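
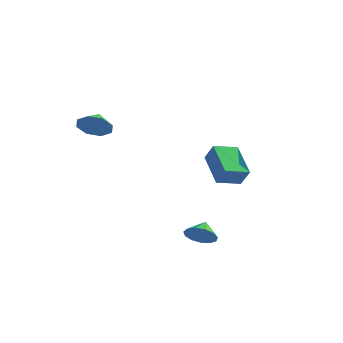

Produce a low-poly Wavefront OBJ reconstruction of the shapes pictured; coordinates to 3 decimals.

v -2.663 -3.768 2.936
v -1.988 -3.279 2.48
v -2.897 -2.952 3.464
v -2.631 -3.246 2.143
v -3.293 -3.519 2.271
v -3.586 -3.938 2.788
v -3.338 -4.257 3.392
v -2.694 -4.29 3.729
v -2.032 -4.017 3.602
v -1.74 -3.599 3.084
v 1.162 1.455 -1.775
v -0.209 2.723 -0.67
v 1.963 2.578 -2.07
v 0.592 3.846 -0.965
v 1.768 1.274 -0.815
v 0.397 2.542 0.29
v 2.569 2.397 -1.11
v 1.198 3.665 -0.005
v 2.375 -2.296 -3.877
v 3.144 -2.404 -3.509
v 2.205 -1.484 -3.283
v 3.215 -2.112 -3.889
v 3.018 -1.878 -4.265
v 2.617 -1.776 -4.518
v 2.14 -1.84 -4.567
v 1.736 -2.048 -4.397
v 1.536 -2.335 -4.062
v 1.602 -2.61 -3.668
v 1.913 -2.785 -3.341
v 2.371 -2.804 -3.183
v 2.83 -2.662 -3.246
f 2 1 4
f 2 4 3
f 4 1 5
f 4 5 3
f 5 1 6
f 5 6 3
f 6 1 7
f 6 7 3
f 7 1 8
f 7 8 3
f 8 1 9
f 8 9 3
f 9 1 10
f 9 10 3
f 10 1 2
f 10 2 3
f 12 14 11
f 15 12 11
f 11 14 13
f 13 15 11
f 12 18 14
f 16 12 15
f 16 18 12
f 14 18 13
f 17 15 13
f 13 18 17
f 17 16 15
f 18 16 17
f 20 19 22
f 20 22 21
f 22 19 23
f 22 23 21
f 23 19 24
f 23 24 21
f 24 19 25
f 24 25 21
f 25 19 26
f 25 26 21
f 26 19 27
f 26 27 21
f 27 19 28
f 27 28 21
f 28 19 29
f 28 29 21
f 29 19 30
f 29 30 21
f 30 19 31
f 30 31 21
f 31 19 20
f 31 20 21



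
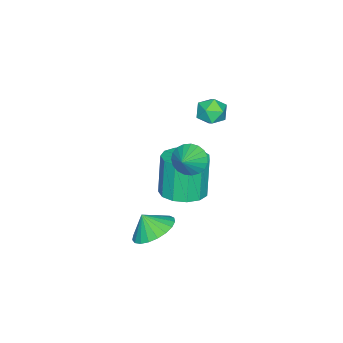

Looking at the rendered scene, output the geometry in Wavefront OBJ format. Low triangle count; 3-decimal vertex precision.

v -3.356 1.86 -2.52
v -2.517 2.487 -2.257
v -3.025 2.327 -0.257
v -3.864 1.7 -0.52
v -2.989 2.861 -2.347
v -3.497 2.701 -0.347
v -3.578 2.917 -2.492
v -4.085 2.757 -0.491
v -4.096 2.637 -2.646
v -4.603 2.477 -0.645
v -4.379 2.111 -2.76
v -4.887 1.951 -0.759
v -4.338 1.505 -2.798
v -4.845 1.345 -0.797
v -3.985 1.012 -2.748
v -4.492 0.852 -0.747
v -3.432 0.788 -2.625
v -3.94 0.628 -0.625
v -2.856 0.904 -2.47
v -3.363 0.744 -0.469
v -2.438 1.324 -2.33
v -2.945 1.164 -0.33
v -2.312 1.914 -2.251
v -2.819 1.754 -0.25
v -1.938 2.906 1.306
v -1.57 3.209 0.664
v -0.982 3.034 1.914
v -1.697 3.482 0.806
v -1.865 3.655 1.034
v -2.046 3.699 1.31
v -2.209 3.605 1.585
v -2.324 3.391 1.812
v -2.373 3.093 1.951
v -2.347 2.762 1.978
v -2.249 2.457 1.89
v -2.098 2.229 1.7
v -1.92 2.118 1.443
v -1.744 2.144 1.161
v -1.602 2.301 0.905
v -1.518 2.563 0.718
v -1.507 2.884 0.633
v -4.293 3.424 3.352
v -3.83 3.598 2.779
v -3.65 2.402 3.561
v -3.187 2.576 2.988
v -3.179 2.992 3.621
v -3.576 3.623 3.492
v -3.904 2.377 2.848
v -4.301 3.008 2.719
v -3.59 2.951 2.468
v -3.141 3.331 2.945
v -4.339 2.669 3.395
v -3.89 3.049 3.872
v -0.428 2.002 -2.629
v 0.484 1.595 -2.953
v -0.372 1.458 -1.791
v 0.615 1.949 -2.733
v 0.566 2.311 -2.495
v 0.345 2.62 -2.28
v -0.01 2.822 -2.125
v -0.437 2.882 -2.057
v -0.862 2.79 -2.089
v -1.213 2.562 -2.213
v -1.428 2.236 -2.41
v -1.47 1.87 -2.644
v -1.331 1.527 -2.876
v -1.037 1.266 -3.065
v -0.637 1.132 -3.179
v -0.201 1.148 -3.197
v 0.195 1.312 -3.117
f 2 1 5
f 2 5 3
f 3 5 6
f 3 6 4
f 5 1 7
f 5 7 6
f 6 7 8
f 6 8 4
f 7 1 9
f 7 9 8
f 8 9 10
f 8 10 4
f 9 1 11
f 9 11 10
f 10 11 12
f 10 12 4
f 11 1 13
f 11 13 12
f 12 13 14
f 12 14 4
f 13 1 15
f 13 15 14
f 14 15 16
f 14 16 4
f 15 1 17
f 15 17 16
f 16 17 18
f 16 18 4
f 17 1 19
f 17 19 18
f 18 19 20
f 18 20 4
f 19 1 21
f 19 21 20
f 20 21 22
f 20 22 4
f 21 1 23
f 21 23 22
f 22 23 24
f 22 24 4
f 23 1 2
f 23 2 24
f 24 2 3
f 24 3 4
f 26 25 28
f 26 28 27
f 28 25 29
f 28 29 27
f 29 25 30
f 29 30 27
f 30 25 31
f 30 31 27
f 31 25 32
f 31 32 27
f 32 25 33
f 32 33 27
f 33 25 34
f 33 34 27
f 34 25 35
f 34 35 27
f 35 25 36
f 35 36 27
f 36 25 37
f 36 37 27
f 37 25 38
f 37 38 27
f 38 25 39
f 38 39 27
f 39 25 40
f 39 40 27
f 40 25 41
f 40 41 27
f 41 25 26
f 41 26 27
f 42 53 47
f 42 47 43
f 42 43 49
f 42 49 52
f 42 52 53
f 43 47 51
f 47 53 46
f 53 52 44
f 52 49 48
f 49 43 50
f 45 51 46
f 45 46 44
f 45 44 48
f 45 48 50
f 45 50 51
f 46 51 47
f 44 46 53
f 48 44 52
f 50 48 49
f 51 50 43
f 55 54 57
f 55 57 56
f 57 54 58
f 57 58 56
f 58 54 59
f 58 59 56
f 59 54 60
f 59 60 56
f 60 54 61
f 60 61 56
f 61 54 62
f 61 62 56
f 62 54 63
f 62 63 56
f 63 54 64
f 63 64 56
f 64 54 65
f 64 65 56
f 65 54 66
f 65 66 56
f 66 54 67
f 66 67 56
f 67 54 68
f 67 68 56
f 68 54 69
f 68 69 56
f 69 54 70
f 69 70 56
f 70 54 55
f 70 55 56



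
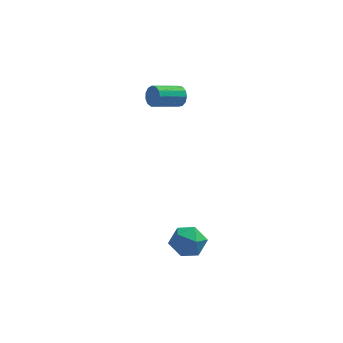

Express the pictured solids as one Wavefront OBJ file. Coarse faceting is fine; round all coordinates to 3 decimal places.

v 3.07 3.457 2.263
v 3.411 3.299 2.818
v 2.07 2.425 3.392
v 1.73 2.583 2.837
v 3.231 3.623 2.892
v 1.891 2.749 3.466
v 3.001 3.894 2.766
v 1.66 3.02 3.34
v 2.792 4.026 2.481
v 1.452 3.152 3.055
v 2.672 3.978 2.126
v 1.331 3.104 2.7
v 2.678 3.764 1.815
v 1.338 2.89 2.389
v 2.809 3.453 1.646
v 1.468 2.579 2.22
v 3.022 3.143 1.673
v 1.682 2.269 2.247
v 3.251 2.933 1.887
v 1.911 2.059 2.462
v 3.423 2.889 2.221
v 2.082 2.015 2.795
v 3.482 3.025 2.568
v 2.142 2.151 3.142
v 3.408 -2.935 -3.134
v 4.329 -2.673 -3.568
v 3.631 -4.547 -3.632
v 4.552 -4.285 -4.066
v 4.444 -4.28 -3.02
v 4.306 -3.284 -2.713
v 3.654 -3.936 -4.487
v 3.516 -2.94 -4.18
v 4.481 -3.292 -4.405
v 4.969 -3.504 -3.498
v 2.991 -3.716 -3.702
v 3.479 -3.928 -2.795
f 2 1 5
f 2 5 3
f 3 5 6
f 3 6 4
f 5 1 7
f 5 7 6
f 6 7 8
f 6 8 4
f 7 1 9
f 7 9 8
f 8 9 10
f 8 10 4
f 9 1 11
f 9 11 10
f 10 11 12
f 10 12 4
f 11 1 13
f 11 13 12
f 12 13 14
f 12 14 4
f 13 1 15
f 13 15 14
f 14 15 16
f 14 16 4
f 15 1 17
f 15 17 16
f 16 17 18
f 16 18 4
f 17 1 19
f 17 19 18
f 18 19 20
f 18 20 4
f 19 1 21
f 19 21 20
f 20 21 22
f 20 22 4
f 21 1 23
f 21 23 22
f 22 23 24
f 22 24 4
f 23 1 2
f 23 2 24
f 24 2 3
f 24 3 4
f 25 36 30
f 25 30 26
f 25 26 32
f 25 32 35
f 25 35 36
f 26 30 34
f 30 36 29
f 36 35 27
f 35 32 31
f 32 26 33
f 28 34 29
f 28 29 27
f 28 27 31
f 28 31 33
f 28 33 34
f 29 34 30
f 27 29 36
f 31 27 35
f 33 31 32
f 34 33 26



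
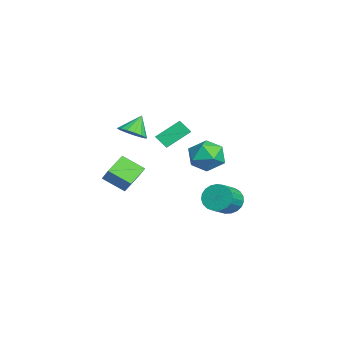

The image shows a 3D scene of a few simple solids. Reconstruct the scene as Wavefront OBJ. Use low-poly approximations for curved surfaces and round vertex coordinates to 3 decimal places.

v -0.284 -1.292 -1.592
v -0.807 -2.501 -0.794
v 0.568 -1.005 -0.598
v 0.046 -2.214 0.199
v 0.734 -2.146 -2.219
v 0.212 -3.355 -1.422
v 1.587 -1.859 -1.226
v 1.064 -3.068 -0.428
v 0.701 0.167 1.031
v 0.318 -0.415 1.706
v 0.373 1.541 2.029
v -0.01 0.959 2.704
v 1.51 0.081 1.416
v 1.127 -0.501 2.091
v 1.182 1.455 2.414
v 0.799 0.873 3.089
v -0.362 3.736 -3.823
v 0.255 3.831 -4.539
v 1.359 3.039 -3.693
v 0.742 2.944 -2.977
v 0.325 4.156 -4.326
v 1.429 3.365 -3.481
v 0.277 4.409 -4.027
v 1.381 3.617 -3.181
v 0.118 4.545 -3.692
v 1.222 3.754 -2.846
v -0.124 4.541 -3.379
v 0.98 3.75 -2.534
v -0.407 4.398 -3.144
v 0.697 3.607 -2.298
v -0.682 4.141 -3.025
v 0.422 3.349 -2.18
v -0.902 3.813 -3.045
v 0.202 3.022 -2.2
v -1.029 3.472 -3.199
v 0.075 2.681 -2.354
v -1.04 3.177 -3.461
v 0.064 2.385 -2.616
v -0.934 2.978 -3.786
v 0.17 2.186 -2.94
v -0.729 2.91 -4.117
v 0.375 2.119 -3.271
v -0.46 2.985 -4.397
v 0.643 2.194 -3.551
v -0.175 3.19 -4.578
v 0.929 2.398 -3.732
v 0.078 3.489 -4.628
v 1.182 2.698 -3.782
v 3.374 -1.93 3.446
v 4.139 -1.868 3.833
v 2.806 -1.35 4.474
v 4.108 -1.518 3.619
v 3.91 -1.263 3.365
v 3.588 -1.16 3.129
v 3.217 -1.234 2.966
v 2.882 -1.467 2.913
v 2.66 -1.807 2.982
v 2.601 -2.175 3.158
v 2.719 -2.486 3.399
v 2.987 -2.671 3.651
v 3.344 -2.686 3.856
v 3.707 -2.527 3.967
v 3.994 -2.232 3.959
v 1.37 3.294 0.004
v 2.041 2.589 0.667
v -0.081 2.071 0.173
v 0.59 1.366 0.836
v 0.238 2.408 1.255
v 1.134 3.164 1.151
v 0.826 1.496 -0.311
v 1.722 2.252 -0.415
v 1.705 1.478 0.473
v 1.341 2.042 1.44
v 0.619 2.618 -0.6
v 0.255 3.182 0.367
f 2 4 1
f 5 2 1
f 1 4 3
f 3 5 1
f 2 8 4
f 6 2 5
f 6 8 2
f 4 8 3
f 7 5 3
f 3 8 7
f 7 6 5
f 8 6 7
f 10 12 9
f 13 10 9
f 9 12 11
f 11 13 9
f 10 16 12
f 14 10 13
f 14 16 10
f 12 16 11
f 15 13 11
f 11 16 15
f 15 14 13
f 16 14 15
f 18 17 21
f 18 21 19
f 19 21 22
f 19 22 20
f 21 17 23
f 21 23 22
f 22 23 24
f 22 24 20
f 23 17 25
f 23 25 24
f 24 25 26
f 24 26 20
f 25 17 27
f 25 27 26
f 26 27 28
f 26 28 20
f 27 17 29
f 27 29 28
f 28 29 30
f 28 30 20
f 29 17 31
f 29 31 30
f 30 31 32
f 30 32 20
f 31 17 33
f 31 33 32
f 32 33 34
f 32 34 20
f 33 17 35
f 33 35 34
f 34 35 36
f 34 36 20
f 35 17 37
f 35 37 36
f 36 37 38
f 36 38 20
f 37 17 39
f 37 39 38
f 38 39 40
f 38 40 20
f 39 17 41
f 39 41 40
f 40 41 42
f 40 42 20
f 41 17 43
f 41 43 42
f 42 43 44
f 42 44 20
f 43 17 45
f 43 45 44
f 44 45 46
f 44 46 20
f 45 17 47
f 45 47 46
f 46 47 48
f 46 48 20
f 47 17 18
f 47 18 48
f 48 18 19
f 48 19 20
f 50 49 52
f 50 52 51
f 52 49 53
f 52 53 51
f 53 49 54
f 53 54 51
f 54 49 55
f 54 55 51
f 55 49 56
f 55 56 51
f 56 49 57
f 56 57 51
f 57 49 58
f 57 58 51
f 58 49 59
f 58 59 51
f 59 49 60
f 59 60 51
f 60 49 61
f 60 61 51
f 61 49 62
f 61 62 51
f 62 49 63
f 62 63 51
f 63 49 50
f 63 50 51
f 64 75 69
f 64 69 65
f 64 65 71
f 64 71 74
f 64 74 75
f 65 69 73
f 69 75 68
f 75 74 66
f 74 71 70
f 71 65 72
f 67 73 68
f 67 68 66
f 67 66 70
f 67 70 72
f 67 72 73
f 68 73 69
f 66 68 75
f 70 66 74
f 72 70 71
f 73 72 65



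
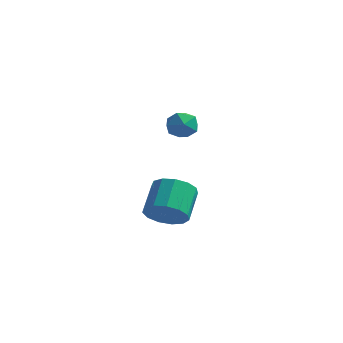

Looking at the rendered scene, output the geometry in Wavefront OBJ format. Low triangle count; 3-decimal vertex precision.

v 3.461 1.949 1.655
v 3.877 2.092 1.174
v 3.423 0.948 1.326
v 3.839 1.091 0.845
v 4.044 1.092 1.464
v 4.067 1.71 1.667
v 3.233 1.33 0.833
v 3.256 1.948 1.036
v 3.736 1.709 0.666
v 4.237 1.562 1.056
v 3.063 1.478 1.444
v 3.564 1.331 1.834
v 2.699 1.879 -3.291
v 3.512 2.045 -3.156
v 3.153 3.068 -2.254
v 2.341 2.901 -2.389
v 3.378 2.318 -3.519
v 3.019 3.341 -2.617
v 3.029 2.451 -3.809
v 2.67 3.474 -2.908
v 2.575 2.403 -3.935
v 2.216 3.426 -3.033
v 2.161 2.188 -3.856
v 1.802 3.211 -2.955
v 1.918 1.875 -3.598
v 1.559 2.898 -2.696
v 1.923 1.563 -3.242
v 1.564 2.586 -2.34
v 2.174 1.351 -2.902
v 1.815 2.374 -2
v 2.592 1.307 -2.685
v 2.234 2.33 -1.783
v 3.045 1.444 -2.66
v 2.686 2.467 -1.759
v 3.388 1.719 -2.836
v 3.029 2.742 -1.934
f 1 12 6
f 1 6 2
f 1 2 8
f 1 8 11
f 1 11 12
f 2 6 10
f 6 12 5
f 12 11 3
f 11 8 7
f 8 2 9
f 4 10 5
f 4 5 3
f 4 3 7
f 4 7 9
f 4 9 10
f 5 10 6
f 3 5 12
f 7 3 11
f 9 7 8
f 10 9 2
f 14 13 17
f 14 17 15
f 15 17 18
f 15 18 16
f 17 13 19
f 17 19 18
f 18 19 20
f 18 20 16
f 19 13 21
f 19 21 20
f 20 21 22
f 20 22 16
f 21 13 23
f 21 23 22
f 22 23 24
f 22 24 16
f 23 13 25
f 23 25 24
f 24 25 26
f 24 26 16
f 25 13 27
f 25 27 26
f 26 27 28
f 26 28 16
f 27 13 29
f 27 29 28
f 28 29 30
f 28 30 16
f 29 13 31
f 29 31 30
f 30 31 32
f 30 32 16
f 31 13 33
f 31 33 32
f 32 33 34
f 32 34 16
f 33 13 35
f 33 35 34
f 34 35 36
f 34 36 16
f 35 13 14
f 35 14 36
f 36 14 15
f 36 15 16



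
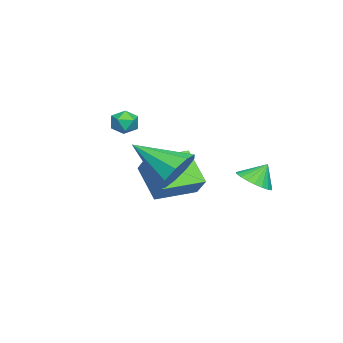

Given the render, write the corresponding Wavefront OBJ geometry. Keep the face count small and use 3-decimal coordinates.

v -3.14 -3.405 1.042
v -2.819 -3.448 1.596
v -3.381 -4.412 1.104
v -3.06 -4.455 1.658
v -3.607 -4.122 1.63
v -3.458 -3.499 1.591
v -2.742 -4.361 1.109
v -2.593 -3.738 1.07
v -2.573 -4.038 1.637
v -3.107 -3.891 1.959
v -3.093 -3.969 0.741
v -3.627 -3.822 1.063
v 0.786 -0.589 0.401
v 1.144 -0.135 1.229
v 0.554 -2.411 1.499
v 0.458 -0.066 1.2
v -0.076 -0.241 0.797
v -0.206 -0.579 0.209
v 0.128 -0.922 -0.29
v 0.769 -1.109 -0.465
v 1.419 -1.053 -0.235
v 1.772 -0.78 0.292
v 1.663 -0.417 0.87
v -2.201 -2.451 -2.277
v -3.089 -3.404 -1.036
v -3.515 -1.136 -2.207
v -4.403 -2.089 -0.965
v -1.637 -1.931 -1.475
v -2.525 -2.884 -0.233
v -2.951 -0.616 -1.404
v -3.839 -1.569 -0.163
v -3.705 1.085 -1.456
v -2.941 1.005 -1.17
v -3.975 1.555 -0.604
v -2.925 1.305 -1.331
v -3.045 1.567 -1.514
v -3.278 1.746 -1.686
v -3.586 1.81 -1.819
v -3.914 1.749 -1.889
v -4.206 1.573 -1.884
v -4.411 1.313 -1.805
v -4.495 1.013 -1.666
v -4.442 0.725 -1.49
v -4.261 0.5 -1.309
v -3.985 0.376 -1.153
v -3.66 0.374 -1.049
v -3.343 0.495 -1.016
v -3.089 0.718 -1.059
f 1 12 6
f 1 6 2
f 1 2 8
f 1 8 11
f 1 11 12
f 2 6 10
f 6 12 5
f 12 11 3
f 11 8 7
f 8 2 9
f 4 10 5
f 4 5 3
f 4 3 7
f 4 7 9
f 4 9 10
f 5 10 6
f 3 5 12
f 7 3 11
f 9 7 8
f 10 9 2
f 14 13 16
f 14 16 15
f 16 13 17
f 16 17 15
f 17 13 18
f 17 18 15
f 18 13 19
f 18 19 15
f 19 13 20
f 19 20 15
f 20 13 21
f 20 21 15
f 21 13 22
f 21 22 15
f 22 13 23
f 22 23 15
f 23 13 14
f 23 14 15
f 25 27 24
f 28 25 24
f 24 27 26
f 26 28 24
f 25 31 27
f 29 25 28
f 29 31 25
f 27 31 26
f 30 28 26
f 26 31 30
f 30 29 28
f 31 29 30
f 33 32 35
f 33 35 34
f 35 32 36
f 35 36 34
f 36 32 37
f 36 37 34
f 37 32 38
f 37 38 34
f 38 32 39
f 38 39 34
f 39 32 40
f 39 40 34
f 40 32 41
f 40 41 34
f 41 32 42
f 41 42 34
f 42 32 43
f 42 43 34
f 43 32 44
f 43 44 34
f 44 32 45
f 44 45 34
f 45 32 46
f 45 46 34
f 46 32 47
f 46 47 34
f 47 32 48
f 47 48 34
f 48 32 33
f 48 33 34



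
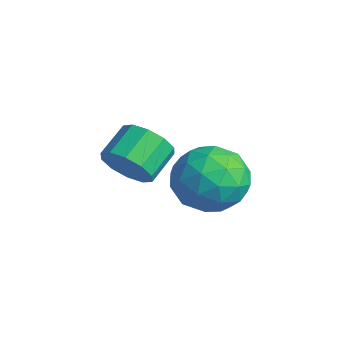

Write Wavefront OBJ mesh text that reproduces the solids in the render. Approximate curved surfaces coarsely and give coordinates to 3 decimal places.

v -1.72 -0.365 0.694
v -1.354 -0.582 1.372
v -1.775 0.309 1.884
v -2.14 0.525 1.206
v -1.045 -0.29 1.119
v -1.466 0.6 1.63
v -0.994 -0.028 0.703
v -1.415 0.863 1.214
v -1.22 0.106 0.284
v -1.641 0.997 0.796
v -1.637 0.06 0.022
v -2.058 0.951 0.533
v -2.085 -0.149 0.016
v -2.506 0.742 0.528
v -2.394 -0.44 0.27
v -2.815 0.45 0.781
v -2.445 -0.703 0.686
v -2.866 0.188 1.197
v -2.219 -0.837 1.104
v -2.64 0.054 1.616
v -1.802 -0.791 1.367
v -2.223 0.1 1.878
v -2.279 3.211 -2.032
v -1.5 3.262 -1.15
v -3.16 1.758 -1.17
v -2.381 1.809 -0.288
v -3.165 2.676 -0.432
v -2.62 3.574 -0.965
v -2.04 1.446 -1.355
v -1.495 2.344 -1.888
v -1.352 2.171 -0.732
v -2.047 2.931 -0.161
v -2.613 2.089 -2.159
v -3.308 2.849 -1.588
v -1.812 3.364 -1.667
v -2.848 1.656 -0.653
v -3.308 2.165 -0.738
v -2.851 2.195 -0.22
v -2.471 3.548 -1.558
v -2.013 3.577 -1.039
v -2.991 3.233 -0.617
v -2.647 1.443 -1.281
v -2.189 1.472 -0.762
v -1.809 2.825 -2.1
v -1.352 2.855 -1.582
v -1.669 1.787 -1.703
v -1.267 2.753 -0.903
v -1.785 1.899 -0.396
v -1.585 1.685 -1.023
v -1.265 2.213 -1.336
v -1.676 3.199 -0.567
v -2.194 2.345 -0.061
v -2.654 2.855 -0.145
v -2.334 3.383 -0.458
v -1.589 2.558 -0.322
v -2.466 2.675 -2.259
v -2.984 1.821 -1.753
v -2.326 1.637 -1.862
v -2.006 2.165 -2.175
v -2.875 3.121 -1.924
v -3.393 2.267 -1.417
v -3.395 2.807 -0.984
v -3.075 3.335 -1.297
v -3.071 2.462 -1.998
f 2 1 5
f 2 5 3
f 3 5 6
f 3 6 4
f 5 1 7
f 5 7 6
f 6 7 8
f 6 8 4
f 7 1 9
f 7 9 8
f 8 9 10
f 8 10 4
f 9 1 11
f 9 11 10
f 10 11 12
f 10 12 4
f 11 1 13
f 11 13 12
f 12 13 14
f 12 14 4
f 13 1 15
f 13 15 14
f 14 15 16
f 14 16 4
f 15 1 17
f 15 17 16
f 16 17 18
f 16 18 4
f 17 1 19
f 17 19 18
f 18 19 20
f 18 20 4
f 19 1 21
f 19 21 20
f 20 21 22
f 20 22 4
f 21 1 2
f 21 2 22
f 22 2 3
f 22 3 4
f 23 60 39
f 60 34 63
f 39 63 28
f 60 63 39
f 23 39 35
f 39 28 40
f 35 40 24
f 39 40 35
f 23 35 44
f 35 24 45
f 44 45 30
f 35 45 44
f 23 44 56
f 44 30 59
f 56 59 33
f 44 59 56
f 23 56 60
f 56 33 64
f 60 64 34
f 56 64 60
f 24 40 51
f 40 28 54
f 51 54 32
f 40 54 51
f 28 63 41
f 63 34 62
f 41 62 27
f 63 62 41
f 34 64 61
f 64 33 57
f 61 57 25
f 64 57 61
f 33 59 58
f 59 30 46
f 58 46 29
f 59 46 58
f 30 45 50
f 45 24 47
f 50 47 31
f 45 47 50
f 26 52 38
f 52 32 53
f 38 53 27
f 52 53 38
f 26 38 36
f 38 27 37
f 36 37 25
f 38 37 36
f 26 36 43
f 36 25 42
f 43 42 29
f 36 42 43
f 26 43 48
f 43 29 49
f 48 49 31
f 43 49 48
f 26 48 52
f 48 31 55
f 52 55 32
f 48 55 52
f 27 53 41
f 53 32 54
f 41 54 28
f 53 54 41
f 25 37 61
f 37 27 62
f 61 62 34
f 37 62 61
f 29 42 58
f 42 25 57
f 58 57 33
f 42 57 58
f 31 49 50
f 49 29 46
f 50 46 30
f 49 46 50
f 32 55 51
f 55 31 47
f 51 47 24
f 55 47 51



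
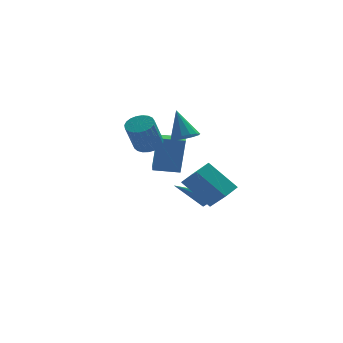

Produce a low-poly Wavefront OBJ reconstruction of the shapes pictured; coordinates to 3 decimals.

v 0.082 2.037 -4.041
v 0.322 1.847 -3.608
v -1.642 2.283 -2.979
v 0.358 2.25 -3.641
v 0.234 2.528 -3.908
v 0.02 2.519 -4.253
v -0.157 2.228 -4.473
v -0.194 1.825 -4.44
v -0.069 1.547 -4.173
v 0.145 1.556 -3.828
v -3.181 0.271 -0.922
v -2.887 0.38 1.225
v -3.016 1.153 -0.99
v -2.721 1.262 1.157
v -1.799 -0.002 -1.097
v -1.504 0.107 1.05
v -1.633 0.88 -1.165
v -1.339 0.989 0.982
v -2.119 -2.631 2.396
v -1.406 -2.399 2.381
v -2.381 -1.729 3.884
v -1.629 -2.111 2.167
v -2.008 -1.988 2.026
v -2.422 -2.07 2.002
v -2.74 -2.329 2.103
v -2.86 -2.685 2.298
v -2.745 -3.023 2.523
v -2.431 -3.237 2.708
v -2.018 -3.259 2.794
v -1.637 -3.081 2.754
v -1.409 -2.76 2.6
v -1.049 -3.402 -2.113
v -0.504 -4.412 -1.026
v -2.309 -2.553 -0.692
v -1.764 -3.563 0.394
v -0.296 -2.717 -1.854
v 0.249 -3.727 -0.768
v -1.556 -1.868 -0.434
v -1.011 -2.878 0.653
v -3.503 -0.415 1.219
v -2.968 0.018 1.565
v -3.543 -0.573 3.188
v -4.077 -1.005 2.841
v -3.217 0.219 1.55
v -3.791 -0.372 3.173
v -3.515 0.31 1.478
v -4.09 -0.281 3.101
v -3.811 0.276 1.361
v -4.386 -0.314 2.984
v -4.054 0.123 1.219
v -4.628 -0.468 2.842
v -4.201 -0.123 1.077
v -4.776 -0.714 2.7
v -4.228 -0.42 0.96
v -4.802 -1.011 2.583
v -4.129 -0.716 0.887
v -4.704 -1.306 2.51
v -3.922 -0.959 0.872
v -4.497 -1.55 2.495
v -3.643 -1.109 0.916
v -4.217 -1.7 2.539
v -3.339 -1.138 1.013
v -3.913 -1.729 2.636
v -3.063 -1.043 1.145
v -3.638 -1.633 2.768
v -2.864 -0.838 1.29
v -3.438 -1.429 2.913
v -2.775 -0.561 1.423
v -3.349 -1.152 3.046
v -2.812 -0.258 1.52
v -3.386 -0.849 3.143
f 2 1 4
f 2 4 3
f 4 1 5
f 4 5 3
f 5 1 6
f 5 6 3
f 6 1 7
f 6 7 3
f 7 1 8
f 7 8 3
f 8 1 9
f 8 9 3
f 9 1 10
f 9 10 3
f 10 1 2
f 10 2 3
f 12 14 11
f 15 12 11
f 11 14 13
f 13 15 11
f 12 18 14
f 16 12 15
f 16 18 12
f 14 18 13
f 17 15 13
f 13 18 17
f 17 16 15
f 18 16 17
f 20 19 22
f 20 22 21
f 22 19 23
f 22 23 21
f 23 19 24
f 23 24 21
f 24 19 25
f 24 25 21
f 25 19 26
f 25 26 21
f 26 19 27
f 26 27 21
f 27 19 28
f 27 28 21
f 28 19 29
f 28 29 21
f 29 19 30
f 29 30 21
f 30 19 31
f 30 31 21
f 31 19 20
f 31 20 21
f 33 35 32
f 36 33 32
f 32 35 34
f 34 36 32
f 33 39 35
f 37 33 36
f 37 39 33
f 35 39 34
f 38 36 34
f 34 39 38
f 38 37 36
f 39 37 38
f 41 40 44
f 41 44 42
f 42 44 45
f 42 45 43
f 44 40 46
f 44 46 45
f 45 46 47
f 45 47 43
f 46 40 48
f 46 48 47
f 47 48 49
f 47 49 43
f 48 40 50
f 48 50 49
f 49 50 51
f 49 51 43
f 50 40 52
f 50 52 51
f 51 52 53
f 51 53 43
f 52 40 54
f 52 54 53
f 53 54 55
f 53 55 43
f 54 40 56
f 54 56 55
f 55 56 57
f 55 57 43
f 56 40 58
f 56 58 57
f 57 58 59
f 57 59 43
f 58 40 60
f 58 60 59
f 59 60 61
f 59 61 43
f 60 40 62
f 60 62 61
f 61 62 63
f 61 63 43
f 62 40 64
f 62 64 63
f 63 64 65
f 63 65 43
f 64 40 66
f 64 66 65
f 65 66 67
f 65 67 43
f 66 40 68
f 66 68 67
f 67 68 69
f 67 69 43
f 68 40 70
f 68 70 69
f 69 70 71
f 69 71 43
f 70 40 41
f 70 41 71
f 71 41 42
f 71 42 43



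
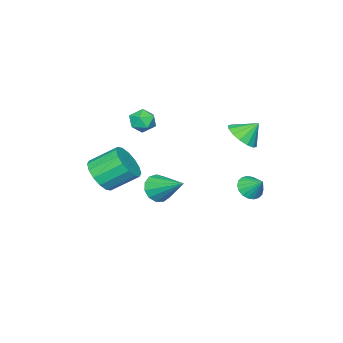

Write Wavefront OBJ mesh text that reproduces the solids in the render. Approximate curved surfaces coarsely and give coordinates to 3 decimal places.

v -1.911 1.589 1.449
v -1.05 1.598 1.957
v -2.449 2.211 2.351
v -1.039 2.027 1.668
v -1.262 2.338 1.32
v -1.658 2.449 1.007
v -2.123 2.33 0.812
v -2.531 2.012 0.788
v -2.772 1.58 0.941
v -2.783 1.151 1.231
v -2.56 0.84 1.579
v -2.164 0.729 1.892
v -1.699 0.848 2.087
v -1.291 1.166 2.111
v 3.444 -3.397 -0.729
v 4.394 -3.032 -0.338
v 3.526 -1.859 0.68
v 2.576 -2.223 0.289
v 4.292 -2.714 -0.792
v 3.423 -1.541 0.226
v 3.962 -2.578 -1.23
v 3.093 -1.405 -0.211
v 3.494 -2.662 -1.533
v 2.625 -1.489 -0.515
v 3.012 -2.943 -1.621
v 2.143 -1.769 -0.603
v 2.646 -3.345 -1.47
v 1.778 -2.172 -0.451
v 2.494 -3.761 -1.12
v 1.626 -2.588 -0.102
v 2.597 -4.079 -0.666
v 1.728 -2.906 0.352
v 2.927 -4.215 -0.229
v 2.058 -3.042 0.79
v 3.395 -4.131 0.075
v 2.526 -2.958 1.093
v 3.877 -3.851 0.163
v 3.008 -2.677 1.181
v 4.242 -3.448 0.011
v 3.374 -2.275 1.03
v -3.11 1.314 -3.016
v -2.758 1.769 -3.572
v -2.95 2.206 -2.184
v -3.101 1.859 -3.602
v -3.446 1.841 -3.516
v -3.725 1.718 -3.331
v -3.881 1.516 -3.084
v -3.885 1.273 -2.823
v -3.736 1.039 -2.6
v -3.462 0.859 -2.46
v -3.119 0.769 -2.43
v -2.774 0.788 -2.516
v -2.496 0.91 -2.701
v -2.339 1.113 -2.948
v -2.335 1.355 -3.209
v -2.484 1.589 -3.431
v 3.835 0.611 -0.071
v 4.656 0.412 0.093
v 4.045 2.329 0.971
v 4.656 0.663 -0.322
v 4.396 0.898 -0.657
v 3.957 1.041 -0.805
v 3.48 1.048 -0.721
v 3.116 0.916 -0.43
v 2.98 0.688 -0.025
v 3.115 0.434 0.365
v 3.479 0.237 0.617
v 3.956 0.159 0.651
v 4.395 0.224 0.455
v -1.069 -3.478 1.776
v -0.685 -3.001 1.232
v 0.045 -4.179 1.948
v 0.429 -3.702 1.404
v 0.207 -3.397 2.132
v -0.482 -2.963 2.026
v -0.158 -4.217 1.154
v -0.847 -3.783 1.048
v -0.122 -3.457 0.847
v 0.104 -2.95 1.452
v -0.744 -4.23 1.728
v -0.518 -3.723 2.333
f 2 1 4
f 2 4 3
f 4 1 5
f 4 5 3
f 5 1 6
f 5 6 3
f 6 1 7
f 6 7 3
f 7 1 8
f 7 8 3
f 8 1 9
f 8 9 3
f 9 1 10
f 9 10 3
f 10 1 11
f 10 11 3
f 11 1 12
f 11 12 3
f 12 1 13
f 12 13 3
f 13 1 14
f 13 14 3
f 14 1 2
f 14 2 3
f 16 15 19
f 16 19 17
f 17 19 20
f 17 20 18
f 19 15 21
f 19 21 20
f 20 21 22
f 20 22 18
f 21 15 23
f 21 23 22
f 22 23 24
f 22 24 18
f 23 15 25
f 23 25 24
f 24 25 26
f 24 26 18
f 25 15 27
f 25 27 26
f 26 27 28
f 26 28 18
f 27 15 29
f 27 29 28
f 28 29 30
f 28 30 18
f 29 15 31
f 29 31 30
f 30 31 32
f 30 32 18
f 31 15 33
f 31 33 32
f 32 33 34
f 32 34 18
f 33 15 35
f 33 35 34
f 34 35 36
f 34 36 18
f 35 15 37
f 35 37 36
f 36 37 38
f 36 38 18
f 37 15 39
f 37 39 38
f 38 39 40
f 38 40 18
f 39 15 16
f 39 16 40
f 40 16 17
f 40 17 18
f 42 41 44
f 42 44 43
f 44 41 45
f 44 45 43
f 45 41 46
f 45 46 43
f 46 41 47
f 46 47 43
f 47 41 48
f 47 48 43
f 48 41 49
f 48 49 43
f 49 41 50
f 49 50 43
f 50 41 51
f 50 51 43
f 51 41 52
f 51 52 43
f 52 41 53
f 52 53 43
f 53 41 54
f 53 54 43
f 54 41 55
f 54 55 43
f 55 41 56
f 55 56 43
f 56 41 42
f 56 42 43
f 58 57 60
f 58 60 59
f 60 57 61
f 60 61 59
f 61 57 62
f 61 62 59
f 62 57 63
f 62 63 59
f 63 57 64
f 63 64 59
f 64 57 65
f 64 65 59
f 65 57 66
f 65 66 59
f 66 57 67
f 66 67 59
f 67 57 68
f 67 68 59
f 68 57 69
f 68 69 59
f 69 57 58
f 69 58 59
f 70 81 75
f 70 75 71
f 70 71 77
f 70 77 80
f 70 80 81
f 71 75 79
f 75 81 74
f 81 80 72
f 80 77 76
f 77 71 78
f 73 79 74
f 73 74 72
f 73 72 76
f 73 76 78
f 73 78 79
f 74 79 75
f 72 74 81
f 76 72 80
f 78 76 77
f 79 78 71



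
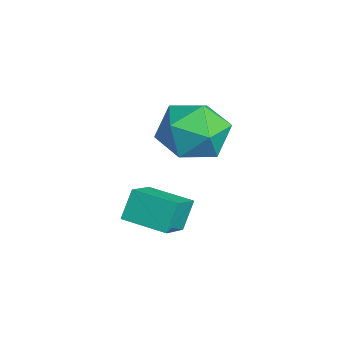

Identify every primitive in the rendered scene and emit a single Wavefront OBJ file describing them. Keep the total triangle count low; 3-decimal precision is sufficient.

v 2.431 1.254 -3.464
v 3.383 0.577 -2.785
v 3.303 2.34 -3.602
v 4.254 1.664 -2.923
v 2.786 0.856 -4.357
v 3.737 0.18 -3.678
v 3.657 1.943 -4.495
v 4.609 1.266 -3.816
v 0.479 3.655 -3.012
v 1.195 3.959 -2.1
v 0.725 1.781 -2.58
v 1.441 2.085 -1.668
v 0.268 2.326 -1.616
v 0.116 3.485 -1.883
v 1.804 2.255 -2.797
v 1.652 3.414 -3.064
v 2.014 3.094 -1.967
v 1.064 3.138 -1.237
v 0.856 2.602 -3.443
v -0.094 2.646 -2.713
f 2 4 1
f 5 2 1
f 1 4 3
f 3 5 1
f 2 8 4
f 6 2 5
f 6 8 2
f 4 8 3
f 7 5 3
f 3 8 7
f 7 6 5
f 8 6 7
f 9 20 14
f 9 14 10
f 9 10 16
f 9 16 19
f 9 19 20
f 10 14 18
f 14 20 13
f 20 19 11
f 19 16 15
f 16 10 17
f 12 18 13
f 12 13 11
f 12 11 15
f 12 15 17
f 12 17 18
f 13 18 14
f 11 13 20
f 15 11 19
f 17 15 16
f 18 17 10



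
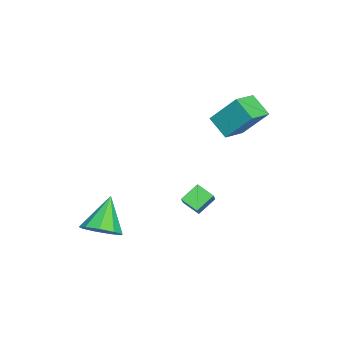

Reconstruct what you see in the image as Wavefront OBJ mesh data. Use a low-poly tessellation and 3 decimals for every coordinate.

v 2.109 1.402 -2.566
v 1.504 1.969 -1.972
v 2.396 2.13 -2.968
v 1.791 2.697 -2.374
v 3.029 1.503 -1.726
v 2.424 2.07 -1.132
v 3.316 2.231 -2.128
v 2.711 2.798 -1.534
v -1.344 1.834 0.585
v -1.192 2.994 2.004
v -2.468 2.378 0.26
v -2.316 3.538 1.68
v -0.744 2.642 -0.14
v -0.592 3.802 1.28
v -1.868 3.186 -0.464
v -1.716 4.346 0.955
v 3.884 -1.695 -3.572
v 4.444 -2.21 -3.019
v 2.656 -1.565 -2.208
v 4.583 -1.585 -2.952
v 4.396 -1.012 -3.176
v 3.969 -0.759 -3.585
v 3.503 -0.943 -3.987
v 3.215 -1.479 -4.195
v 3.241 -2.116 -4.112
v 3.568 -2.556 -3.775
v 4.043 -2.593 -3.344
f 2 4 1
f 5 2 1
f 1 4 3
f 3 5 1
f 2 8 4
f 6 2 5
f 6 8 2
f 4 8 3
f 7 5 3
f 3 8 7
f 7 6 5
f 8 6 7
f 10 12 9
f 13 10 9
f 9 12 11
f 11 13 9
f 10 16 12
f 14 10 13
f 14 16 10
f 12 16 11
f 15 13 11
f 11 16 15
f 15 14 13
f 16 14 15
f 18 17 20
f 18 20 19
f 20 17 21
f 20 21 19
f 21 17 22
f 21 22 19
f 22 17 23
f 22 23 19
f 23 17 24
f 23 24 19
f 24 17 25
f 24 25 19
f 25 17 26
f 25 26 19
f 26 17 27
f 26 27 19
f 27 17 18
f 27 18 19



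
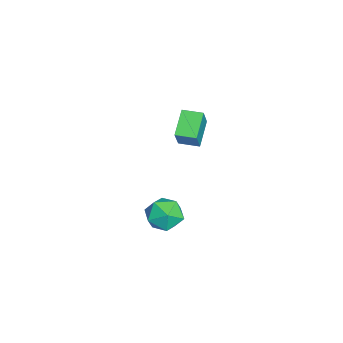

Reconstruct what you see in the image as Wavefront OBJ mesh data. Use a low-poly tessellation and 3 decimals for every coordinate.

v -4.11 2.131 -0.442
v -3.283 1.999 0.838
v -3.899 3.2 -0.468
v -3.071 3.068 0.812
v -2.809 1.852 -1.312
v -1.981 1.72 -0.032
v -2.597 2.921 -1.338
v -1.77 2.789 -0.058
v 2.762 2.053 -0.966
v 3.29 2.443 -1.774
v 2.63 0.577 -1.766
v 3.158 0.967 -2.574
v 3.642 0.799 -1.667
v 3.723 1.712 -1.173
v 2.197 1.308 -2.367
v 2.278 2.221 -1.873
v 2.941 1.983 -2.64
v 3.834 1.668 -2.207
v 2.086 1.352 -1.333
v 2.979 1.037 -0.9
f 2 4 1
f 5 2 1
f 1 4 3
f 3 5 1
f 2 8 4
f 6 2 5
f 6 8 2
f 4 8 3
f 7 5 3
f 3 8 7
f 7 6 5
f 8 6 7
f 9 20 14
f 9 14 10
f 9 10 16
f 9 16 19
f 9 19 20
f 10 14 18
f 14 20 13
f 20 19 11
f 19 16 15
f 16 10 17
f 12 18 13
f 12 13 11
f 12 11 15
f 12 15 17
f 12 17 18
f 13 18 14
f 11 13 20
f 15 11 19
f 17 15 16
f 18 17 10



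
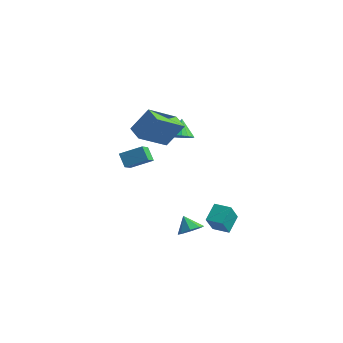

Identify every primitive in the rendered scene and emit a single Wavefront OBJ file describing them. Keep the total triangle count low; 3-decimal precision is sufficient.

v -2.363 -1.817 3.903
v -1.625 -1.112 5.41
v -2.203 0.094 2.931
v -1.464 0.799 4.438
v -1.316 -2.099 3.522
v -0.577 -1.394 5.029
v -1.155 -0.188 2.55
v -0.417 0.517 4.057
v 0.65 0.056 -3.639
v 1.296 0.135 -3.175
v -0.01 0.064 -2.721
v 1.064 0.675 -3.346
v 0.589 0.852 -3.69
v 0.149 0.563 -4.003
v 0.003 -0.023 -4.103
v 0.236 -0.563 -3.931
v 0.711 -0.74 -3.588
v 1.15 -0.451 -3.275
v 1.142 1.261 -3.707
v 1.657 0.27 -2.519
v 0.845 2.175 -2.816
v 1.359 1.184 -1.628
v 2.101 1.656 -3.792
v 2.615 0.665 -2.604
v 1.803 2.57 -2.901
v 2.318 1.579 -1.713
v -2.957 2.406 2.053
v -2.189 2.649 2.206
v -3.343 2.874 3.247
v -2.336 2.941 2.044
v -2.605 3.128 1.884
v -2.945 3.171 1.757
v -3.287 3.063 1.689
v -3.563 2.825 1.693
v -3.72 2.504 1.768
v -3.725 2.164 1.899
v -3.578 1.871 2.061
v -3.308 1.685 2.221
v -2.969 1.641 2.348
v -2.627 1.749 2.416
v -2.351 1.987 2.412
v -2.194 2.308 2.337
v -4.968 -0.108 0.662
v -4.545 -0.889 1.051
v -3.937 0.778 1.322
v -3.515 -0.004 1.711
v -4.345 -0.196 -0.191
v -3.923 -0.978 0.198
v -3.315 0.689 0.469
v -2.892 -0.092 0.858
f 2 4 1
f 5 2 1
f 1 4 3
f 3 5 1
f 2 8 4
f 6 2 5
f 6 8 2
f 4 8 3
f 7 5 3
f 3 8 7
f 7 6 5
f 8 6 7
f 10 9 12
f 10 12 11
f 12 9 13
f 12 13 11
f 13 9 14
f 13 14 11
f 14 9 15
f 14 15 11
f 15 9 16
f 15 16 11
f 16 9 17
f 16 17 11
f 17 9 18
f 17 18 11
f 18 9 10
f 18 10 11
f 20 22 19
f 23 20 19
f 19 22 21
f 21 23 19
f 20 26 22
f 24 20 23
f 24 26 20
f 22 26 21
f 25 23 21
f 21 26 25
f 25 24 23
f 26 24 25
f 28 27 30
f 28 30 29
f 30 27 31
f 30 31 29
f 31 27 32
f 31 32 29
f 32 27 33
f 32 33 29
f 33 27 34
f 33 34 29
f 34 27 35
f 34 35 29
f 35 27 36
f 35 36 29
f 36 27 37
f 36 37 29
f 37 27 38
f 37 38 29
f 38 27 39
f 38 39 29
f 39 27 40
f 39 40 29
f 40 27 41
f 40 41 29
f 41 27 42
f 41 42 29
f 42 27 28
f 42 28 29
f 44 46 43
f 47 44 43
f 43 46 45
f 45 47 43
f 44 50 46
f 48 44 47
f 48 50 44
f 46 50 45
f 49 47 45
f 45 50 49
f 49 48 47
f 50 48 49



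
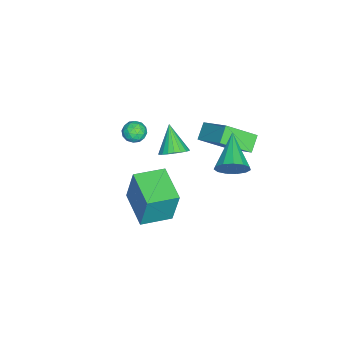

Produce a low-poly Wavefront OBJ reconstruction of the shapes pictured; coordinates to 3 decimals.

v -3.873 0.6 -0.787
v -2.763 2.026 0.468
v -4.539 2.089 -1.891
v -3.429 3.516 -0.637
v -3.031 0.504 -1.423
v -1.921 1.931 -0.169
v -3.697 1.994 -2.528
v -2.587 3.42 -1.273
v 1.034 -0.456 -1.665
v 1.168 -0.051 0.381
v 2.653 0.706 -2
v 2.786 1.111 0.046
v 2.034 -1.791 -1.466
v 2.167 -1.386 0.58
v 3.652 -0.629 -1.801
v 3.786 -0.224 0.245
v -1.065 -0.202 -0.68
v -0.437 -0.347 -0.205
v -2.095 -0.738 0.52
v -0.511 -0.032 -0.128
v -0.68 0.253 -0.147
v -0.916 0.46 -0.257
v -1.178 0.552 -0.441
v -1.42 0.514 -0.666
v -1.6 0.352 -0.893
v -1.688 0.094 -1.084
v -1.668 -0.215 -1.205
v -1.544 -0.522 -1.235
v -1.337 -0.774 -1.169
v -1.082 -0.927 -1.018
v -0.825 -0.955 -0.81
v -0.609 -0.852 -0.578
v -0.472 -0.637 -0.365
v 0.188 3.071 0.2
v 0.597 2.689 0.917
v -1.768 2.589 1.06
v 0.528 3.183 1.036
v 0.351 3.641 0.89
v 0.122 3.918 0.524
v -0.086 3.926 0.056
v -0.208 3.663 -0.367
v -0.203 3.211 -0.61
v -0.075 2.715 -0.596
v 0.137 2.332 -0.329
v 0.365 2.183 0.106
v 0.537 2.316 0.57
v -3.724 -2.707 -2.133
v -3.236 -2.999 -2.548
v -4.544 -3.201 -2.752
v -4.056 -3.493 -3.167
v -4.126 -3.709 -2.5
v -3.62 -3.403 -2.117
v -4.16 -2.797 -3.183
v -3.654 -2.491 -2.8
v -3.505 -3.055 -3.196
v -3.484 -3.618 -2.774
v -4.296 -2.582 -2.526
v -4.275 -3.145 -2.104
v -3.408 -2.81 -2.286
v -4.372 -3.39 -3.014
v -4.414 -3.517 -2.622
v -4.126 -3.689 -2.865
v -3.634 -3.047 -2.033
v -3.346 -3.219 -2.277
v -3.87 -3.636 -2.248
v -4.434 -2.981 -3.023
v -4.146 -3.153 -3.267
v -3.654 -2.511 -2.435
v -3.366 -2.683 -2.678
v -3.91 -2.564 -3.052
v -3.279 -3.014 -2.911
v -3.761 -3.305 -3.275
v -3.823 -2.895 -3.284
v -3.525 -2.716 -3.06
v -3.267 -3.345 -2.663
v -3.749 -3.636 -3.027
v -3.79 -3.762 -2.635
v -3.493 -3.583 -2.41
v -3.425 -3.378 -3.044
v -4.031 -2.564 -2.273
v -4.513 -2.855 -2.637
v -4.287 -2.617 -2.89
v -3.99 -2.438 -2.665
v -4.019 -2.895 -2.025
v -4.501 -3.186 -2.389
v -4.255 -3.484 -2.24
v -3.957 -3.305 -2.016
v -4.355 -2.822 -2.256
f 2 4 1
f 5 2 1
f 1 4 3
f 3 5 1
f 2 8 4
f 6 2 5
f 6 8 2
f 4 8 3
f 7 5 3
f 3 8 7
f 7 6 5
f 8 6 7
f 10 12 9
f 13 10 9
f 9 12 11
f 11 13 9
f 10 16 12
f 14 10 13
f 14 16 10
f 12 16 11
f 15 13 11
f 11 16 15
f 15 14 13
f 16 14 15
f 18 17 20
f 18 20 19
f 20 17 21
f 20 21 19
f 21 17 22
f 21 22 19
f 22 17 23
f 22 23 19
f 23 17 24
f 23 24 19
f 24 17 25
f 24 25 19
f 25 17 26
f 25 26 19
f 26 17 27
f 26 27 19
f 27 17 28
f 27 28 19
f 28 17 29
f 28 29 19
f 29 17 30
f 29 30 19
f 30 17 31
f 30 31 19
f 31 17 32
f 31 32 19
f 32 17 33
f 32 33 19
f 33 17 18
f 33 18 19
f 35 34 37
f 35 37 36
f 37 34 38
f 37 38 36
f 38 34 39
f 38 39 36
f 39 34 40
f 39 40 36
f 40 34 41
f 40 41 36
f 41 34 42
f 41 42 36
f 42 34 43
f 42 43 36
f 43 34 44
f 43 44 36
f 44 34 45
f 44 45 36
f 45 34 46
f 45 46 36
f 46 34 35
f 46 35 36
f 47 84 63
f 84 58 87
f 63 87 52
f 84 87 63
f 47 63 59
f 63 52 64
f 59 64 48
f 63 64 59
f 47 59 68
f 59 48 69
f 68 69 54
f 59 69 68
f 47 68 80
f 68 54 83
f 80 83 57
f 68 83 80
f 47 80 84
f 80 57 88
f 84 88 58
f 80 88 84
f 48 64 75
f 64 52 78
f 75 78 56
f 64 78 75
f 52 87 65
f 87 58 86
f 65 86 51
f 87 86 65
f 58 88 85
f 88 57 81
f 85 81 49
f 88 81 85
f 57 83 82
f 83 54 70
f 82 70 53
f 83 70 82
f 54 69 74
f 69 48 71
f 74 71 55
f 69 71 74
f 50 76 62
f 76 56 77
f 62 77 51
f 76 77 62
f 50 62 60
f 62 51 61
f 60 61 49
f 62 61 60
f 50 60 67
f 60 49 66
f 67 66 53
f 60 66 67
f 50 67 72
f 67 53 73
f 72 73 55
f 67 73 72
f 50 72 76
f 72 55 79
f 76 79 56
f 72 79 76
f 51 77 65
f 77 56 78
f 65 78 52
f 77 78 65
f 49 61 85
f 61 51 86
f 85 86 58
f 61 86 85
f 53 66 82
f 66 49 81
f 82 81 57
f 66 81 82
f 55 73 74
f 73 53 70
f 74 70 54
f 73 70 74
f 56 79 75
f 79 55 71
f 75 71 48
f 79 71 75



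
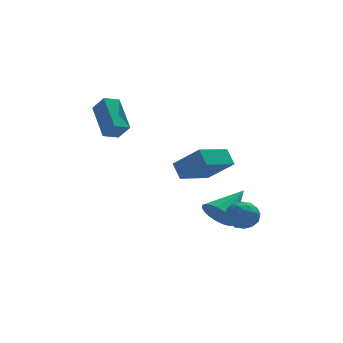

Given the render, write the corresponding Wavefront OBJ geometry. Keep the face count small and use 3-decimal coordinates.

v 0.13 2.772 -0.156
v 1.209 1.858 1.037
v -0.112 3.408 0.549
v 0.967 2.495 1.742
v 1.593 3.865 -0.642
v 2.672 2.952 0.551
v 1.351 4.502 0.063
v 2.43 3.588 1.256
v -2.892 2.251 3.506
v -3.199 3.828 4.697
v -3.378 2.735 2.739
v -3.686 4.313 3.929
v -2.154 2.587 3.251
v -2.462 4.165 4.441
v -2.641 3.072 2.483
v -2.948 4.649 3.674
v 2.539 0.826 -1.192
v 2.95 0.237 -0.775
v 2.19 -0.077 -2.125
v 2.601 -0.666 -1.708
v 1.905 -0.342 -1.391
v 2.12 0.216 -0.815
v 3.02 -0.056 -2.085
v 3.235 0.502 -1.509
v 3.247 -0.308 -1.327
v 2.558 -0.485 -0.898
v 2.582 0.645 -2.002
v 1.893 0.468 -1.573
v 2.775 0.611 -0.902
v 2.365 -0.451 -1.998
v 1.956 -0.26 -1.812
v 2.197 -0.607 -1.567
v 2.287 0.598 -0.925
v 2.529 0.252 -0.68
v 1.915 -0.088 -1.042
v 2.611 -0.092 -2.22
v 2.853 -0.438 -1.975
v 2.943 0.767 -1.333
v 3.184 0.42 -1.088
v 3.225 0.248 -1.858
v 3.191 -0.056 -0.981
v 2.986 -0.587 -1.529
v 3.232 -0.228 -1.751
v 3.359 0.1 -1.412
v 2.786 -0.16 -0.729
v 2.581 -0.691 -1.277
v 2.172 -0.5 -1.091
v 2.299 -0.172 -0.752
v 2.961 -0.48 -1.053
v 2.559 0.851 -1.623
v 2.354 0.32 -2.171
v 2.841 0.332 -2.148
v 2.968 0.66 -1.809
v 2.154 0.747 -1.371
v 1.949 0.216 -1.919
v 1.781 0.06 -1.488
v 1.908 0.388 -1.149
v 2.179 0.64 -1.847
v 1.711 1.627 -2.075
v 2.202 1.747 -2.844
v 3.069 2.673 -1.045
v 1.971 2.052 -2.849
v 1.695 2.283 -2.72
v 1.422 2.401 -2.48
v 1.198 2.385 -2.169
v 1.064 2.238 -1.843
v 1.041 1.985 -1.557
v 1.134 1.671 -1.36
v 1.327 1.348 -1.287
v 1.587 1.074 -1.351
v 1.867 0.896 -1.539
v 2.121 0.844 -1.821
v 2.304 0.927 -2.146
v 2.385 1.132 -2.46
v 2.349 1.422 -2.706
f 2 4 1
f 5 2 1
f 1 4 3
f 3 5 1
f 2 8 4
f 6 2 5
f 6 8 2
f 4 8 3
f 7 5 3
f 3 8 7
f 7 6 5
f 8 6 7
f 10 12 9
f 13 10 9
f 9 12 11
f 11 13 9
f 10 16 12
f 14 10 13
f 14 16 10
f 12 16 11
f 15 13 11
f 11 16 15
f 15 14 13
f 16 14 15
f 17 54 33
f 54 28 57
f 33 57 22
f 54 57 33
f 17 33 29
f 33 22 34
f 29 34 18
f 33 34 29
f 17 29 38
f 29 18 39
f 38 39 24
f 29 39 38
f 17 38 50
f 38 24 53
f 50 53 27
f 38 53 50
f 17 50 54
f 50 27 58
f 54 58 28
f 50 58 54
f 18 34 45
f 34 22 48
f 45 48 26
f 34 48 45
f 22 57 35
f 57 28 56
f 35 56 21
f 57 56 35
f 28 58 55
f 58 27 51
f 55 51 19
f 58 51 55
f 27 53 52
f 53 24 40
f 52 40 23
f 53 40 52
f 24 39 44
f 39 18 41
f 44 41 25
f 39 41 44
f 20 46 32
f 46 26 47
f 32 47 21
f 46 47 32
f 20 32 30
f 32 21 31
f 30 31 19
f 32 31 30
f 20 30 37
f 30 19 36
f 37 36 23
f 30 36 37
f 20 37 42
f 37 23 43
f 42 43 25
f 37 43 42
f 20 42 46
f 42 25 49
f 46 49 26
f 42 49 46
f 21 47 35
f 47 26 48
f 35 48 22
f 47 48 35
f 19 31 55
f 31 21 56
f 55 56 28
f 31 56 55
f 23 36 52
f 36 19 51
f 52 51 27
f 36 51 52
f 25 43 44
f 43 23 40
f 44 40 24
f 43 40 44
f 26 49 45
f 49 25 41
f 45 41 18
f 49 41 45
f 60 59 62
f 60 62 61
f 62 59 63
f 62 63 61
f 63 59 64
f 63 64 61
f 64 59 65
f 64 65 61
f 65 59 66
f 65 66 61
f 66 59 67
f 66 67 61
f 67 59 68
f 67 68 61
f 68 59 69
f 68 69 61
f 69 59 70
f 69 70 61
f 70 59 71
f 70 71 61
f 71 59 72
f 71 72 61
f 72 59 73
f 72 73 61
f 73 59 74
f 73 74 61
f 74 59 75
f 74 75 61
f 75 59 60
f 75 60 61



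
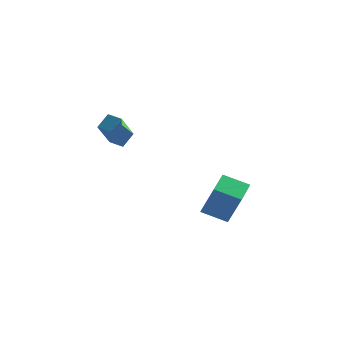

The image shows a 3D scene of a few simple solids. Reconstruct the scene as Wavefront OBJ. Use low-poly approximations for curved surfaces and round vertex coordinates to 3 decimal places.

v 2.621 -0.038 -3.266
v 3.333 -0.616 -1.366
v 3.001 1.582 -2.916
v 3.713 1.003 -1.016
v 4.047 -0.243 -3.864
v 4.759 -0.822 -1.964
v 4.427 1.376 -3.514
v 5.139 0.798 -1.614
v -2.258 -3.283 3.95
v -1.794 -2.682 4.602
v -1.811 -1.943 2.396
v -1.347 -1.342 3.048
v -1.553 -3.678 3.812
v -1.089 -3.077 4.464
v -1.106 -2.338 2.258
v -0.642 -1.737 2.91
f 2 4 1
f 5 2 1
f 1 4 3
f 3 5 1
f 2 8 4
f 6 2 5
f 6 8 2
f 4 8 3
f 7 5 3
f 3 8 7
f 7 6 5
f 8 6 7
f 10 12 9
f 13 10 9
f 9 12 11
f 11 13 9
f 10 16 12
f 14 10 13
f 14 16 10
f 12 16 11
f 15 13 11
f 11 16 15
f 15 14 13
f 16 14 15



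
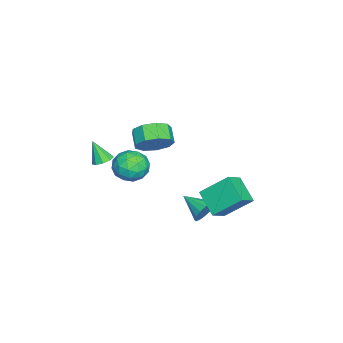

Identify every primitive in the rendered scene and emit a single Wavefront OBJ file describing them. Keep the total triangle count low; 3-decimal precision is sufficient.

v -1.652 -1.031 1.062
v -1.163 -0.648 1.946
v -1.978 -1.027 2.561
v -2.468 -1.409 1.678
v -1.613 -0.135 1.664
v -2.429 -0.514 2.28
v -2.082 -0.041 1.101
v -2.898 -0.419 1.717
v -2.35 -0.41 0.52
v -3.165 -0.788 1.136
v -2.291 -1.069 0.192
v -3.107 -1.448 0.808
v -1.933 -1.711 0.272
v -2.749 -2.089 0.887
v -1.444 -2.034 0.721
v -2.26 -2.413 1.337
v -1.052 -1.888 1.33
v -1.868 -2.266 1.946
v -0.941 -1.341 1.813
v -1.757 -1.719 2.429
v 0.275 2.203 -2.346
v 0.691 2.318 -1.649
v -0.315 0.877 -1.774
v 0.318 2.511 -1.588
v -0.066 2.621 -1.729
v -0.359 2.619 -2.036
v -0.482 2.506 -2.426
v -0.402 2.311 -2.795
v -0.141 2.087 -3.043
v 0.232 1.894 -3.105
v 0.617 1.784 -2.963
v 0.91 1.786 -2.656
v 1.033 1.9 -2.266
v 0.953 2.095 -1.898
v -4.481 -2.715 -1.706
v -3.834 -1.876 -2.086
v -3.386 -3.924 -2.514
v -2.739 -3.085 -2.894
v -2.767 -3.321 -1.794
v -3.443 -2.574 -1.295
v -3.777 -3.226 -3.305
v -4.453 -2.479 -2.806
v -3.399 -2.192 -3.074
v -2.775 -2.251 -2.14
v -4.445 -3.549 -2.46
v -3.821 -3.608 -1.526
v -4.253 -2.189 -1.825
v -2.967 -3.611 -2.775
v -2.983 -3.75 -2.129
v -2.602 -3.257 -2.352
v -4.024 -2.599 -1.36
v -3.644 -2.106 -1.583
v -3.016 -2.956 -1.412
v -3.576 -3.694 -3.017
v -3.196 -3.201 -3.24
v -4.618 -2.543 -2.248
v -4.237 -2.05 -2.471
v -4.204 -2.844 -3.188
v -3.618 -1.882 -2.629
v -2.974 -2.593 -3.104
v -3.584 -2.675 -3.346
v -3.982 -2.236 -3.052
v -3.251 -1.916 -2.08
v -2.607 -2.627 -2.555
v -2.623 -2.766 -1.909
v -3.021 -2.327 -1.615
v -2.995 -2.102 -2.661
v -4.613 -3.173 -2.045
v -3.969 -3.884 -2.52
v -4.199 -3.473 -2.985
v -4.597 -3.034 -2.691
v -4.246 -3.207 -1.496
v -3.602 -3.918 -1.971
v -3.238 -3.564 -1.548
v -3.636 -3.125 -1.254
v -4.225 -3.698 -1.939
v -0.129 2.416 -1.124
v -0.362 3.897 0.169
v 0.909 3.364 -2.024
v 0.677 4.846 -0.731
v 0.823 1.994 -0.469
v 0.591 3.476 0.824
v 1.862 2.943 -1.369
v 1.629 4.424 -0.076
v 3.243 -2.43 2.922
v 3.787 -2.243 3.094
v 3.057 -3.01 4.138
v 3.505 -1.959 3.186
v 3.101 -1.896 3.155
v 2.763 -2.082 3.015
v 2.65 -2.431 2.831
v 2.814 -2.78 2.69
v 3.179 -2.965 2.657
v 3.574 -2.899 2.749
v 3.814 -2.615 2.921
f 2 1 5
f 2 5 3
f 3 5 6
f 3 6 4
f 5 1 7
f 5 7 6
f 6 7 8
f 6 8 4
f 7 1 9
f 7 9 8
f 8 9 10
f 8 10 4
f 9 1 11
f 9 11 10
f 10 11 12
f 10 12 4
f 11 1 13
f 11 13 12
f 12 13 14
f 12 14 4
f 13 1 15
f 13 15 14
f 14 15 16
f 14 16 4
f 15 1 17
f 15 17 16
f 16 17 18
f 16 18 4
f 17 1 19
f 17 19 18
f 18 19 20
f 18 20 4
f 19 1 2
f 19 2 20
f 20 2 3
f 20 3 4
f 22 21 24
f 22 24 23
f 24 21 25
f 24 25 23
f 25 21 26
f 25 26 23
f 26 21 27
f 26 27 23
f 27 21 28
f 27 28 23
f 28 21 29
f 28 29 23
f 29 21 30
f 29 30 23
f 30 21 31
f 30 31 23
f 31 21 32
f 31 32 23
f 32 21 33
f 32 33 23
f 33 21 34
f 33 34 23
f 34 21 22
f 34 22 23
f 35 72 51
f 72 46 75
f 51 75 40
f 72 75 51
f 35 51 47
f 51 40 52
f 47 52 36
f 51 52 47
f 35 47 56
f 47 36 57
f 56 57 42
f 47 57 56
f 35 56 68
f 56 42 71
f 68 71 45
f 56 71 68
f 35 68 72
f 68 45 76
f 72 76 46
f 68 76 72
f 36 52 63
f 52 40 66
f 63 66 44
f 52 66 63
f 40 75 53
f 75 46 74
f 53 74 39
f 75 74 53
f 46 76 73
f 76 45 69
f 73 69 37
f 76 69 73
f 45 71 70
f 71 42 58
f 70 58 41
f 71 58 70
f 42 57 62
f 57 36 59
f 62 59 43
f 57 59 62
f 38 64 50
f 64 44 65
f 50 65 39
f 64 65 50
f 38 50 48
f 50 39 49
f 48 49 37
f 50 49 48
f 38 48 55
f 48 37 54
f 55 54 41
f 48 54 55
f 38 55 60
f 55 41 61
f 60 61 43
f 55 61 60
f 38 60 64
f 60 43 67
f 64 67 44
f 60 67 64
f 39 65 53
f 65 44 66
f 53 66 40
f 65 66 53
f 37 49 73
f 49 39 74
f 73 74 46
f 49 74 73
f 41 54 70
f 54 37 69
f 70 69 45
f 54 69 70
f 43 61 62
f 61 41 58
f 62 58 42
f 61 58 62
f 44 67 63
f 67 43 59
f 63 59 36
f 67 59 63
f 78 80 77
f 81 78 77
f 77 80 79
f 79 81 77
f 78 84 80
f 82 78 81
f 82 84 78
f 80 84 79
f 83 81 79
f 79 84 83
f 83 82 81
f 84 82 83
f 86 85 88
f 86 88 87
f 88 85 89
f 88 89 87
f 89 85 90
f 89 90 87
f 90 85 91
f 90 91 87
f 91 85 92
f 91 92 87
f 92 85 93
f 92 93 87
f 93 85 94
f 93 94 87
f 94 85 95
f 94 95 87
f 95 85 86
f 95 86 87



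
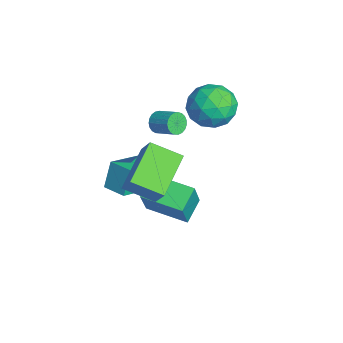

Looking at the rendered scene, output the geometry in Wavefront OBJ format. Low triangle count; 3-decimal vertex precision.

v -0.414 -3.417 0.551
v -0.816 -3.049 1.808
v -1.406 -2.032 -0.171
v -1.808 -1.665 1.086
v 0.448 -2.755 0.634
v 0.046 -2.388 1.891
v -0.544 -1.371 -0.088
v -0.946 -1.003 1.169
v -3.697 -0.444 1.475
v -3.307 -0.651 1.1
v -2.492 -0.003 1.589
v -2.883 0.204 1.965
v -3.391 -0.458 0.983
v -2.576 0.19 1.472
v -3.528 -0.262 0.952
v -2.713 0.386 1.441
v -3.694 -0.097 1.011
v -2.88 0.551 1.5
v -3.861 0.007 1.15
v -3.047 0.655 1.639
v -3.999 0.033 1.345
v -3.185 0.682 1.834
v -4.086 -0.023 1.564
v -3.271 0.626 2.053
v -4.105 -0.152 1.766
v -3.291 0.497 2.255
v -4.053 -0.331 1.919
v -3.239 0.317 2.408
v -3.94 -0.53 1.995
v -3.126 0.118 2.484
v -3.785 -0.715 1.981
v -2.971 -0.066 2.47
v -3.615 -0.852 1.88
v -2.801 -0.204 2.369
v -3.459 -0.919 1.708
v -2.645 -0.271 2.197
v -3.344 -0.904 1.497
v -2.53 -0.255 1.986
v -3.29 -0.809 1.282
v -2.476 -0.161 1.771
v -3.74 2.856 2.813
v -2.923 2.175 3.364
v -3.937 1.505 1.436
v -3.12 0.824 1.987
v -4.193 0.998 2.491
v -4.071 1.833 3.342
v -2.789 1.847 1.458
v -2.667 2.682 2.309
v -2.335 1.551 2.527
v -3.203 1.026 3.166
v -3.657 2.654 1.634
v -4.525 2.129 2.273
v -3.314 2.634 3.21
v -3.546 1.046 1.59
v -4.177 1.148 1.887
v -3.696 0.748 2.211
v -3.989 2.433 3.197
v -3.509 2.033 3.521
v -4.256 1.341 3.008
v -3.351 1.647 1.279
v -2.871 1.247 1.603
v -3.164 2.932 2.589
v -2.683 2.532 2.913
v -2.604 2.339 1.792
v -2.488 1.867 3.041
v -2.604 1.073 2.232
v -2.409 1.674 1.92
v -2.337 2.165 2.421
v -2.998 1.559 3.417
v -3.114 0.764 2.607
v -3.745 0.867 2.904
v -3.673 1.358 3.404
v -2.653 1.192 2.924
v -3.746 2.916 2.193
v -3.862 2.121 1.383
v -3.187 2.322 1.396
v -3.115 2.813 1.896
v -4.256 2.607 2.568
v -4.372 1.813 1.759
v -4.523 1.515 2.379
v -4.451 2.006 2.88
v -4.207 2.488 1.876
v -0.388 -1.831 2.81
v 0.371 -1.61 3.892
v 0.155 -0.552 2.169
v 0.914 -0.332 3.251
v 1.226 -2.968 1.909
v 1.985 -2.748 2.991
v 1.769 -1.69 1.268
v 2.528 -1.469 2.35
v -2.16 -0.776 -1.559
v -1.257 -1.201 0.197
v -1.013 0.787 -1.77
v -0.11 0.362 -0.014
v -1.31 -1.482 -2.166
v -0.407 -1.907 -0.41
v -0.163 0.081 -2.377
v 0.74 -0.344 -0.621
f 2 4 1
f 5 2 1
f 1 4 3
f 3 5 1
f 2 8 4
f 6 2 5
f 6 8 2
f 4 8 3
f 7 5 3
f 3 8 7
f 7 6 5
f 8 6 7
f 10 9 13
f 10 13 11
f 11 13 14
f 11 14 12
f 13 9 15
f 13 15 14
f 14 15 16
f 14 16 12
f 15 9 17
f 15 17 16
f 16 17 18
f 16 18 12
f 17 9 19
f 17 19 18
f 18 19 20
f 18 20 12
f 19 9 21
f 19 21 20
f 20 21 22
f 20 22 12
f 21 9 23
f 21 23 22
f 22 23 24
f 22 24 12
f 23 9 25
f 23 25 24
f 24 25 26
f 24 26 12
f 25 9 27
f 25 27 26
f 26 27 28
f 26 28 12
f 27 9 29
f 27 29 28
f 28 29 30
f 28 30 12
f 29 9 31
f 29 31 30
f 30 31 32
f 30 32 12
f 31 9 33
f 31 33 32
f 32 33 34
f 32 34 12
f 33 9 35
f 33 35 34
f 34 35 36
f 34 36 12
f 35 9 37
f 35 37 36
f 36 37 38
f 36 38 12
f 37 9 39
f 37 39 38
f 38 39 40
f 38 40 12
f 39 9 10
f 39 10 40
f 40 10 11
f 40 11 12
f 41 78 57
f 78 52 81
f 57 81 46
f 78 81 57
f 41 57 53
f 57 46 58
f 53 58 42
f 57 58 53
f 41 53 62
f 53 42 63
f 62 63 48
f 53 63 62
f 41 62 74
f 62 48 77
f 74 77 51
f 62 77 74
f 41 74 78
f 74 51 82
f 78 82 52
f 74 82 78
f 42 58 69
f 58 46 72
f 69 72 50
f 58 72 69
f 46 81 59
f 81 52 80
f 59 80 45
f 81 80 59
f 52 82 79
f 82 51 75
f 79 75 43
f 82 75 79
f 51 77 76
f 77 48 64
f 76 64 47
f 77 64 76
f 48 63 68
f 63 42 65
f 68 65 49
f 63 65 68
f 44 70 56
f 70 50 71
f 56 71 45
f 70 71 56
f 44 56 54
f 56 45 55
f 54 55 43
f 56 55 54
f 44 54 61
f 54 43 60
f 61 60 47
f 54 60 61
f 44 61 66
f 61 47 67
f 66 67 49
f 61 67 66
f 44 66 70
f 66 49 73
f 70 73 50
f 66 73 70
f 45 71 59
f 71 50 72
f 59 72 46
f 71 72 59
f 43 55 79
f 55 45 80
f 79 80 52
f 55 80 79
f 47 60 76
f 60 43 75
f 76 75 51
f 60 75 76
f 49 67 68
f 67 47 64
f 68 64 48
f 67 64 68
f 50 73 69
f 73 49 65
f 69 65 42
f 73 65 69
f 84 86 83
f 87 84 83
f 83 86 85
f 85 87 83
f 84 90 86
f 88 84 87
f 88 90 84
f 86 90 85
f 89 87 85
f 85 90 89
f 89 88 87
f 90 88 89
f 92 94 91
f 95 92 91
f 91 94 93
f 93 95 91
f 92 98 94
f 96 92 95
f 96 98 92
f 94 98 93
f 97 95 93
f 93 98 97
f 97 96 95
f 98 96 97



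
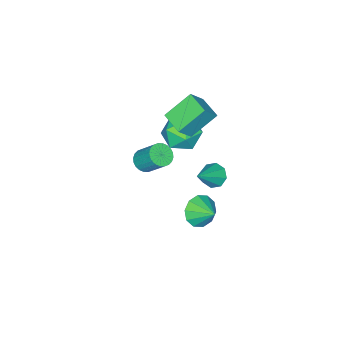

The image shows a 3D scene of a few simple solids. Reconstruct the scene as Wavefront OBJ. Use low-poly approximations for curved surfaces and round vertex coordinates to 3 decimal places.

v -0.873 -1.511 2.626
v -2.27 -0.856 3.868
v -0.412 -0.141 2.423
v -1.808 0.514 3.666
v 0.028 -1.654 3.714
v -1.368 -0.999 4.957
v 0.49 -0.284 3.512
v -0.907 0.371 4.754
v -1.161 -4.132 -3.293
v -0.817 -3.598 -3.745
v -0.835 -2.395 -2.34
v -1.179 -2.928 -1.887
v -1.111 -3.54 -3.798
v -1.129 -2.337 -2.393
v -1.412 -3.572 -3.775
v -1.43 -2.369 -2.369
v -1.676 -3.69 -3.678
v -1.694 -2.487 -2.272
v -1.861 -3.874 -3.522
v -1.879 -2.671 -2.116
v -1.939 -4.098 -3.331
v -1.957 -2.895 -1.926
v -1.899 -4.327 -3.135
v -1.917 -3.124 -1.729
v -1.747 -4.526 -2.962
v -1.765 -3.323 -1.557
v -1.505 -4.665 -2.84
v -1.523 -3.462 -1.435
v -1.211 -4.723 -2.787
v -1.229 -3.52 -1.382
v -0.91 -4.691 -2.811
v -0.928 -3.488 -1.405
v -0.646 -4.573 -2.908
v -0.664 -3.37 -1.502
v -0.461 -4.389 -3.064
v -0.479 -3.186 -1.658
v -0.383 -4.165 -3.254
v -0.401 -2.962 -1.849
v -0.423 -3.936 -3.451
v -0.441 -2.733 -2.045
v -0.575 -3.737 -3.623
v -0.593 -2.534 -2.218
v 0.244 1.963 0.872
v 0.728 2.182 0.287
v 1.756 2.037 2.148
v 0.47 2.654 0.563
v 0.081 2.721 1.021
v -0.213 2.344 1.391
v -0.239 1.743 1.457
v 0.018 1.271 1.18
v 0.408 1.204 0.722
v 0.702 1.582 0.352
v 2.873 3.209 0.797
v 3.863 3.075 0.738
v 3.067 4.331 1.503
v 3.686 3.412 0.251
v 3.199 3.671 -0.028
v 2.587 3.754 0.009
v 2.085 3.628 0.346
v 1.884 3.342 0.856
v 2.061 3.005 1.343
v 2.548 2.746 1.622
v 3.159 2.664 1.585
v 3.661 2.79 1.248
v -1.564 -0.287 1.795
v -0.78 -0.356 0.809
v -1.24 -2.264 2.191
v -0.456 -2.333 1.205
v -0.127 -1.671 2.228
v -0.327 -0.45 1.983
v -1.693 -2.17 1.017
v -1.893 -0.949 0.772
v -0.86 -1.52 0.328
v 0.108 -1.212 1.076
v -2.128 -1.408 1.924
v -1.16 -1.1 2.672
f 2 4 1
f 5 2 1
f 1 4 3
f 3 5 1
f 2 8 4
f 6 2 5
f 6 8 2
f 4 8 3
f 7 5 3
f 3 8 7
f 7 6 5
f 8 6 7
f 10 9 13
f 10 13 11
f 11 13 14
f 11 14 12
f 13 9 15
f 13 15 14
f 14 15 16
f 14 16 12
f 15 9 17
f 15 17 16
f 16 17 18
f 16 18 12
f 17 9 19
f 17 19 18
f 18 19 20
f 18 20 12
f 19 9 21
f 19 21 20
f 20 21 22
f 20 22 12
f 21 9 23
f 21 23 22
f 22 23 24
f 22 24 12
f 23 9 25
f 23 25 24
f 24 25 26
f 24 26 12
f 25 9 27
f 25 27 26
f 26 27 28
f 26 28 12
f 27 9 29
f 27 29 28
f 28 29 30
f 28 30 12
f 29 9 31
f 29 31 30
f 30 31 32
f 30 32 12
f 31 9 33
f 31 33 32
f 32 33 34
f 32 34 12
f 33 9 35
f 33 35 34
f 34 35 36
f 34 36 12
f 35 9 37
f 35 37 36
f 36 37 38
f 36 38 12
f 37 9 39
f 37 39 38
f 38 39 40
f 38 40 12
f 39 9 41
f 39 41 40
f 40 41 42
f 40 42 12
f 41 9 10
f 41 10 42
f 42 10 11
f 42 11 12
f 44 43 46
f 44 46 45
f 46 43 47
f 46 47 45
f 47 43 48
f 47 48 45
f 48 43 49
f 48 49 45
f 49 43 50
f 49 50 45
f 50 43 51
f 50 51 45
f 51 43 52
f 51 52 45
f 52 43 44
f 52 44 45
f 54 53 56
f 54 56 55
f 56 53 57
f 56 57 55
f 57 53 58
f 57 58 55
f 58 53 59
f 58 59 55
f 59 53 60
f 59 60 55
f 60 53 61
f 60 61 55
f 61 53 62
f 61 62 55
f 62 53 63
f 62 63 55
f 63 53 64
f 63 64 55
f 64 53 54
f 64 54 55
f 65 76 70
f 65 70 66
f 65 66 72
f 65 72 75
f 65 75 76
f 66 70 74
f 70 76 69
f 76 75 67
f 75 72 71
f 72 66 73
f 68 74 69
f 68 69 67
f 68 67 71
f 68 71 73
f 68 73 74
f 69 74 70
f 67 69 76
f 71 67 75
f 73 71 72
f 74 73 66



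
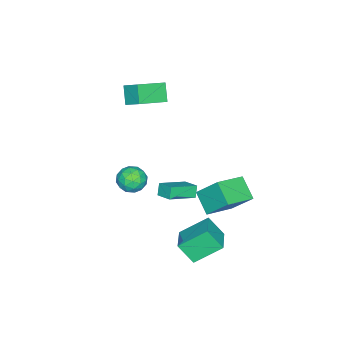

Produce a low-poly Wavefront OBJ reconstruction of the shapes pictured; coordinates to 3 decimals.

v 1.379 4.437 -2.645
v 1.496 3.427 -1.384
v 3.005 5.193 -2.19
v 3.122 4.184 -0.928
v 2.398 2.996 -3.892
v 2.515 1.987 -2.63
v 4.024 3.753 -3.436
v 4.141 2.743 -2.175
v -4.784 -3.838 3.705
v -2.971 -4.827 4.462
v -4.484 -2.697 4.476
v -2.671 -3.685 5.234
v -4.029 -3.295 2.606
v -2.216 -4.283 3.364
v -3.729 -2.153 3.378
v -1.916 -3.142 4.135
v 1.807 -0.54 1.11
v 2.794 -0.463 1.306
v 2.006 -2.117 0.734
v 2.993 -2.04 0.93
v 2.322 -1.981 1.682
v 2.2 -1.006 1.915
v 2.6 -1.574 0.125
v 2.478 -0.599 0.358
v 3.285 -1.102 0.698
v 3.113 -1.353 1.66
v 1.687 -1.227 0.38
v 1.515 -1.478 1.342
v 2.284 -0.363 1.241
v 2.516 -2.217 0.799
v 2.122 -2.182 1.241
v 2.703 -2.137 1.357
v 1.934 -0.682 1.599
v 2.514 -0.637 1.714
v 2.236 -1.529 1.935
v 2.286 -1.943 0.326
v 2.866 -1.898 0.441
v 2.097 -0.443 0.683
v 2.678 -0.398 0.799
v 2.564 -1.051 0.105
v 3.152 -0.693 0.999
v 3.268 -1.62 0.778
v 3.038 -1.346 0.305
v 2.966 -0.774 0.441
v 3.051 -0.841 1.565
v 3.167 -1.768 1.344
v 2.773 -1.733 1.786
v 2.701 -1.16 1.922
v 3.339 -1.217 1.207
v 1.633 -0.812 0.696
v 1.749 -1.739 0.475
v 2.099 -1.42 0.118
v 2.027 -0.847 0.254
v 1.532 -0.96 1.262
v 1.648 -1.887 1.041
v 1.834 -1.806 1.599
v 1.762 -1.234 1.735
v 1.461 -1.363 0.833
v -1.535 0.26 -1.815
v 0.06 -0.697 -1.053
v -1.105 1.311 -1.395
v 0.49 0.353 -0.633
v -1.09 0.387 -2.587
v 0.505 -0.571 -1.825
v -0.66 1.437 -2.167
v 0.935 0.48 -1.405
v -0.583 3.96 -2.017
v -1.389 2.821 -1.028
v -0.616 5.363 -0.427
v -1.422 4.223 0.561
v 1.322 3.217 -1.321
v 0.516 2.077 -0.333
v 1.289 4.619 0.268
v 0.483 3.48 1.257
f 2 4 1
f 5 2 1
f 1 4 3
f 3 5 1
f 2 8 4
f 6 2 5
f 6 8 2
f 4 8 3
f 7 5 3
f 3 8 7
f 7 6 5
f 8 6 7
f 10 12 9
f 13 10 9
f 9 12 11
f 11 13 9
f 10 16 12
f 14 10 13
f 14 16 10
f 12 16 11
f 15 13 11
f 11 16 15
f 15 14 13
f 16 14 15
f 17 54 33
f 54 28 57
f 33 57 22
f 54 57 33
f 17 33 29
f 33 22 34
f 29 34 18
f 33 34 29
f 17 29 38
f 29 18 39
f 38 39 24
f 29 39 38
f 17 38 50
f 38 24 53
f 50 53 27
f 38 53 50
f 17 50 54
f 50 27 58
f 54 58 28
f 50 58 54
f 18 34 45
f 34 22 48
f 45 48 26
f 34 48 45
f 22 57 35
f 57 28 56
f 35 56 21
f 57 56 35
f 28 58 55
f 58 27 51
f 55 51 19
f 58 51 55
f 27 53 52
f 53 24 40
f 52 40 23
f 53 40 52
f 24 39 44
f 39 18 41
f 44 41 25
f 39 41 44
f 20 46 32
f 46 26 47
f 32 47 21
f 46 47 32
f 20 32 30
f 32 21 31
f 30 31 19
f 32 31 30
f 20 30 37
f 30 19 36
f 37 36 23
f 30 36 37
f 20 37 42
f 37 23 43
f 42 43 25
f 37 43 42
f 20 42 46
f 42 25 49
f 46 49 26
f 42 49 46
f 21 47 35
f 47 26 48
f 35 48 22
f 47 48 35
f 19 31 55
f 31 21 56
f 55 56 28
f 31 56 55
f 23 36 52
f 36 19 51
f 52 51 27
f 36 51 52
f 25 43 44
f 43 23 40
f 44 40 24
f 43 40 44
f 26 49 45
f 49 25 41
f 45 41 18
f 49 41 45
f 60 62 59
f 63 60 59
f 59 62 61
f 61 63 59
f 60 66 62
f 64 60 63
f 64 66 60
f 62 66 61
f 65 63 61
f 61 66 65
f 65 64 63
f 66 64 65
f 68 70 67
f 71 68 67
f 67 70 69
f 69 71 67
f 68 74 70
f 72 68 71
f 72 74 68
f 70 74 69
f 73 71 69
f 69 74 73
f 73 72 71
f 74 72 73



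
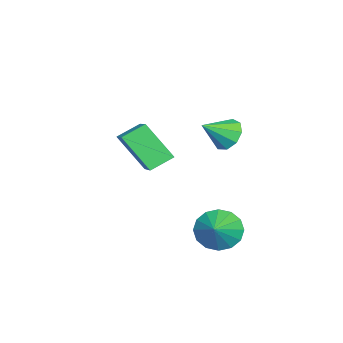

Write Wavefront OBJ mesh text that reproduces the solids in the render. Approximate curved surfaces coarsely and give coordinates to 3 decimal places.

v 0.041 0.159 -1.99
v 0.504 -0.178 -2.697
v 1.019 0.241 -1.39
v 0.505 0.288 -2.763
v 0.382 0.72 -2.621
v 0.167 1.002 -2.31
v -0.081 1.058 -1.914
v -0.296 0.873 -1.538
v -0.421 0.497 -1.283
v -0.422 0.03 -1.218
v -0.299 -0.402 -1.36
v -0.085 -0.683 -1.671
v 0.164 -0.739 -2.067
v 0.379 -0.554 -2.443
v -2.167 -0.119 1.679
v -1.838 -0.387 1.061
v -1.433 -0.881 2.401
v -1.581 0.022 1.233
v -1.598 0.366 1.613
v -1.881 0.482 2.025
v -2.298 0.318 2.275
v -2.653 -0.051 2.246
v -2.781 -0.452 1.952
v -2.621 -0.697 1.531
v -2.249 -0.671 1.179
v -4.184 -3.849 -1.692
v -4.431 -5.032 -0.239
v -4.791 -3.099 -1.185
v -5.038 -4.281 0.268
v -2.642 -3.159 -0.868
v -2.889 -4.341 0.585
v -3.249 -2.408 -0.361
v -3.496 -3.591 1.092
f 2 1 4
f 2 4 3
f 4 1 5
f 4 5 3
f 5 1 6
f 5 6 3
f 6 1 7
f 6 7 3
f 7 1 8
f 7 8 3
f 8 1 9
f 8 9 3
f 9 1 10
f 9 10 3
f 10 1 11
f 10 11 3
f 11 1 12
f 11 12 3
f 12 1 13
f 12 13 3
f 13 1 14
f 13 14 3
f 14 1 2
f 14 2 3
f 16 15 18
f 16 18 17
f 18 15 19
f 18 19 17
f 19 15 20
f 19 20 17
f 20 15 21
f 20 21 17
f 21 15 22
f 21 22 17
f 22 15 23
f 22 23 17
f 23 15 24
f 23 24 17
f 24 15 25
f 24 25 17
f 25 15 16
f 25 16 17
f 27 29 26
f 30 27 26
f 26 29 28
f 28 30 26
f 27 33 29
f 31 27 30
f 31 33 27
f 29 33 28
f 32 30 28
f 28 33 32
f 32 31 30
f 33 31 32



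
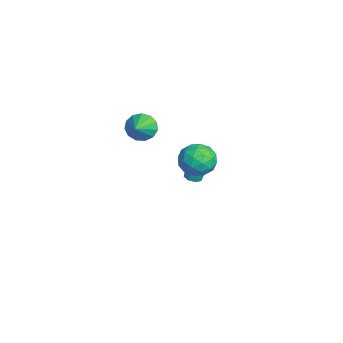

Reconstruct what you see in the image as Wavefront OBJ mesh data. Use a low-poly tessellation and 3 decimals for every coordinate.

v -3.594 2.039 -4.349
v -3.15 1.691 -4.271
v -3.102 1.992 -3.193
v -3.546 2.341 -3.271
v -3.028 2.092 -4.389
v -2.98 2.394 -3.311
v -3.237 2.463 -4.483
v -3.19 2.764 -3.405
v -3.656 2.586 -4.499
v -3.608 2.887 -3.421
v -4.038 2.388 -4.427
v -3.99 2.689 -3.349
v -4.16 1.986 -4.309
v -4.112 2.288 -3.231
v -3.95 1.616 -4.215
v -3.903 1.917 -3.137
v -3.532 1.493 -4.199
v -3.484 1.794 -3.121
v 4.428 1.931 2.464
v 4.982 0.982 2.276
v 2.898 0.998 2.664
v 3.452 0.049 2.476
v 3.631 0.623 3.415
v 4.577 1.2 3.291
v 3.303 0.78 1.649
v 4.249 1.357 1.525
v 4.287 0.271 1.773
v 4.49 0.174 2.864
v 3.39 1.806 2.076
v 3.593 1.709 3.167
v 4.839 1.539 2.352
v 3.041 0.441 2.588
v 3.146 0.779 3.14
v 3.472 0.221 3.029
v 4.601 1.666 2.949
v 4.927 1.109 2.839
v 4.133 0.897 3.508
v 2.953 0.871 2.101
v 3.279 0.314 1.991
v 4.408 1.759 1.911
v 4.734 1.201 1.8
v 3.747 1.083 1.432
v 4.757 0.563 1.946
v 3.857 0.014 2.064
v 3.77 0.444 1.577
v 4.326 0.783 1.504
v 4.876 0.506 2.588
v 3.976 -0.043 2.706
v 4.081 0.294 3.257
v 4.637 0.634 3.184
v 4.467 0.088 2.292
v 3.904 2.023 2.234
v 3.004 1.474 2.352
v 3.243 1.346 1.756
v 3.799 1.686 1.683
v 4.023 1.966 2.876
v 3.123 1.417 2.994
v 3.554 1.197 3.436
v 4.11 1.536 3.363
v 3.413 1.892 2.648
v -1.987 -1.142 1.307
v -1.655 -1.491 0.489
v -0.693 -1.658 2.053
v -1.474 -0.988 0.523
v -1.456 -0.534 0.806
v -1.607 -0.273 1.249
v -1.878 -0.288 1.71
v -2.184 -0.574 2.043
v -2.428 -1.041 2.143
v -2.531 -1.539 1.977
v -2.462 -1.911 1.599
v -2.242 -2.039 1.128
v -1.941 -1.883 0.714
f 2 1 5
f 2 5 3
f 3 5 6
f 3 6 4
f 5 1 7
f 5 7 6
f 6 7 8
f 6 8 4
f 7 1 9
f 7 9 8
f 8 9 10
f 8 10 4
f 9 1 11
f 9 11 10
f 10 11 12
f 10 12 4
f 11 1 13
f 11 13 12
f 12 13 14
f 12 14 4
f 13 1 15
f 13 15 14
f 14 15 16
f 14 16 4
f 15 1 17
f 15 17 16
f 16 17 18
f 16 18 4
f 17 1 2
f 17 2 18
f 18 2 3
f 18 3 4
f 19 56 35
f 56 30 59
f 35 59 24
f 56 59 35
f 19 35 31
f 35 24 36
f 31 36 20
f 35 36 31
f 19 31 40
f 31 20 41
f 40 41 26
f 31 41 40
f 19 40 52
f 40 26 55
f 52 55 29
f 40 55 52
f 19 52 56
f 52 29 60
f 56 60 30
f 52 60 56
f 20 36 47
f 36 24 50
f 47 50 28
f 36 50 47
f 24 59 37
f 59 30 58
f 37 58 23
f 59 58 37
f 30 60 57
f 60 29 53
f 57 53 21
f 60 53 57
f 29 55 54
f 55 26 42
f 54 42 25
f 55 42 54
f 26 41 46
f 41 20 43
f 46 43 27
f 41 43 46
f 22 48 34
f 48 28 49
f 34 49 23
f 48 49 34
f 22 34 32
f 34 23 33
f 32 33 21
f 34 33 32
f 22 32 39
f 32 21 38
f 39 38 25
f 32 38 39
f 22 39 44
f 39 25 45
f 44 45 27
f 39 45 44
f 22 44 48
f 44 27 51
f 48 51 28
f 44 51 48
f 23 49 37
f 49 28 50
f 37 50 24
f 49 50 37
f 21 33 57
f 33 23 58
f 57 58 30
f 33 58 57
f 25 38 54
f 38 21 53
f 54 53 29
f 38 53 54
f 27 45 46
f 45 25 42
f 46 42 26
f 45 42 46
f 28 51 47
f 51 27 43
f 47 43 20
f 51 43 47
f 62 61 64
f 62 64 63
f 64 61 65
f 64 65 63
f 65 61 66
f 65 66 63
f 66 61 67
f 66 67 63
f 67 61 68
f 67 68 63
f 68 61 69
f 68 69 63
f 69 61 70
f 69 70 63
f 70 61 71
f 70 71 63
f 71 61 72
f 71 72 63
f 72 61 73
f 72 73 63
f 73 61 62
f 73 62 63

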